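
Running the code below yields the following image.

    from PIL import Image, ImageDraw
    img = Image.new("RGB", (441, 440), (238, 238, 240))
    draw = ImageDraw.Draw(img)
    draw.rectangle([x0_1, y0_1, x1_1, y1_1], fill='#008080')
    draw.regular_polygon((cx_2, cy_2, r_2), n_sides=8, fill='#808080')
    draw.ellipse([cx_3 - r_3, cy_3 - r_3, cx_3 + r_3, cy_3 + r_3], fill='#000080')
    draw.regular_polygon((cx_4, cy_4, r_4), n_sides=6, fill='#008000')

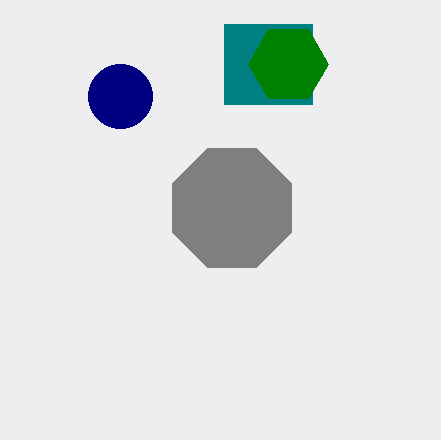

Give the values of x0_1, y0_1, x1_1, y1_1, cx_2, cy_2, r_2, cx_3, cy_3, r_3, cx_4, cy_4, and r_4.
x0_1 = 224
y0_1 = 24
x1_1 = 312
y1_1 = 104
cx_2 = 232
cy_2 = 208
r_2 = 64
cx_3 = 120
cy_3 = 96
r_3 = 32
cx_4 = 288
cy_4 = 64
r_4 = 40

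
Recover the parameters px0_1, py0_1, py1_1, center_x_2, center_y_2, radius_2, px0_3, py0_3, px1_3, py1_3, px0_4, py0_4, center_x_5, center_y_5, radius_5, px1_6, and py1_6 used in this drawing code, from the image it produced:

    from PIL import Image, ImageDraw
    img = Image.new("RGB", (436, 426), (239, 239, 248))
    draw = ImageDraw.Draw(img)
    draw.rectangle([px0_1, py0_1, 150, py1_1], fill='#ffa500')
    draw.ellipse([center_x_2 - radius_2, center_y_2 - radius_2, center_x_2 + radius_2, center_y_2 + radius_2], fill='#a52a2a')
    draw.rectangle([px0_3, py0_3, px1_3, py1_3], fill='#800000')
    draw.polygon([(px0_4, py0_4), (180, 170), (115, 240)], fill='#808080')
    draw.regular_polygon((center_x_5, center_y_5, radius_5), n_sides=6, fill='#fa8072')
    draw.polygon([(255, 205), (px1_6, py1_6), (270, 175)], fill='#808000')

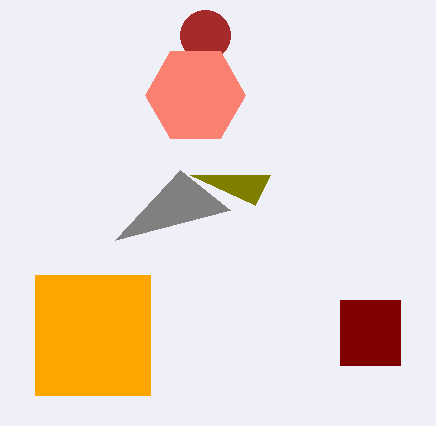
px0_1 = 35
py0_1 = 275
py1_1 = 395
center_x_2 = 205
center_y_2 = 35
radius_2 = 25
px0_3 = 340
py0_3 = 300
px1_3 = 400
py1_3 = 365
px0_4 = 230
py0_4 = 210
center_x_5 = 195
center_y_5 = 95
radius_5 = 50
px1_6 = 190
py1_6 = 175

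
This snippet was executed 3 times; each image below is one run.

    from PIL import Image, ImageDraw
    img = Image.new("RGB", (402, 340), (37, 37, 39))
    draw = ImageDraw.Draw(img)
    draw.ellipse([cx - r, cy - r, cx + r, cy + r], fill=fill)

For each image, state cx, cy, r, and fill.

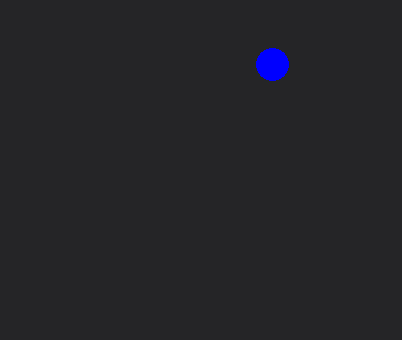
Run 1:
cx = 272, cy = 64, r = 16, fill = 'blue'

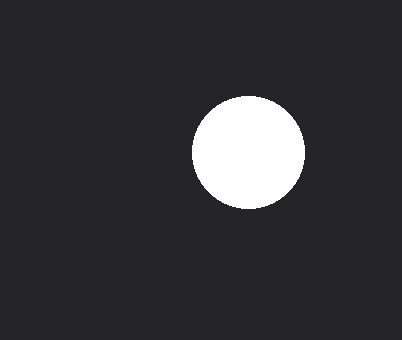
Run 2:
cx = 248
cy = 152
r = 56
fill = 'white'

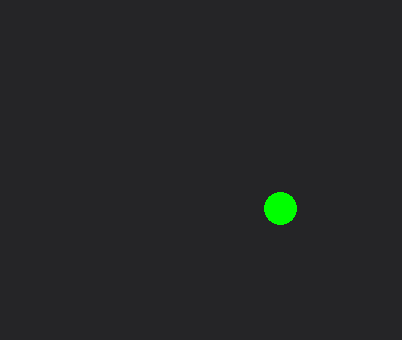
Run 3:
cx = 280; cy = 208; r = 16; fill = 'lime'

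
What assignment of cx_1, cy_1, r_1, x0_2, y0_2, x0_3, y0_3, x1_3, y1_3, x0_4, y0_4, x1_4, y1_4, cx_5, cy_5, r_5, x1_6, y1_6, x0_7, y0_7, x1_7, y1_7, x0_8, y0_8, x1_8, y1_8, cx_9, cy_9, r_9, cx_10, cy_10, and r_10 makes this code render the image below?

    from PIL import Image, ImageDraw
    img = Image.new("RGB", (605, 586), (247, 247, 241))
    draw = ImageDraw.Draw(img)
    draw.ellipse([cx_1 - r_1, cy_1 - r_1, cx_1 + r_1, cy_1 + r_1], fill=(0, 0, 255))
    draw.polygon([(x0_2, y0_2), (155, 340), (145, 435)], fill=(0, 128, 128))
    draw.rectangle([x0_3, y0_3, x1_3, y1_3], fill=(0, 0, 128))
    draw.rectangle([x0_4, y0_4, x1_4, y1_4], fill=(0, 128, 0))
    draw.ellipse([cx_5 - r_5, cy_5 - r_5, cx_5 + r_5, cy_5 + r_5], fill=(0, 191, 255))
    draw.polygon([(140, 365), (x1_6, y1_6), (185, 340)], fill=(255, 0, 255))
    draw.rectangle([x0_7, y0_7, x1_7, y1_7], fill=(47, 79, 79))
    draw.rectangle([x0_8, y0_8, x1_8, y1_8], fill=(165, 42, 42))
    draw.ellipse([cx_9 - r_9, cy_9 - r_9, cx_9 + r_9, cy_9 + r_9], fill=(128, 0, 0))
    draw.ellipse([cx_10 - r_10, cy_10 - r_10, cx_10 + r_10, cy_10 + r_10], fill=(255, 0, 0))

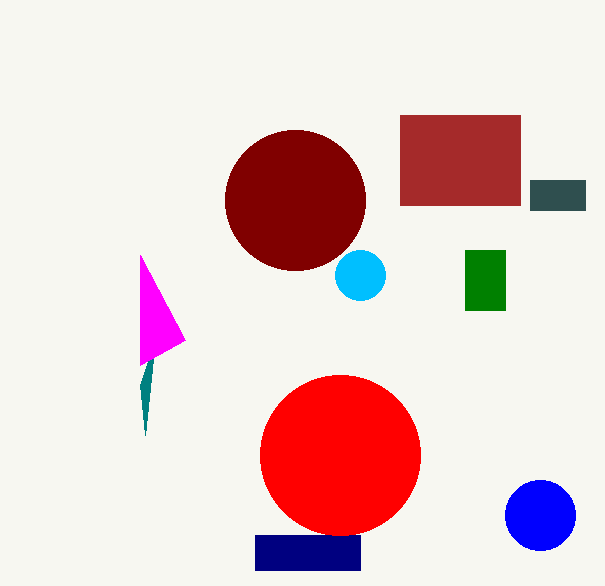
cx_1 = 540, cy_1 = 515, r_1 = 35, x0_2 = 140, y0_2 = 385, x0_3 = 255, y0_3 = 535, x1_3 = 360, y1_3 = 570, x0_4 = 465, y0_4 = 250, x1_4 = 505, y1_4 = 310, cx_5 = 360, cy_5 = 275, r_5 = 25, x1_6 = 140, y1_6 = 255, x0_7 = 530, y0_7 = 180, x1_7 = 585, y1_7 = 210, x0_8 = 400, y0_8 = 115, x1_8 = 520, y1_8 = 205, cx_9 = 295, cy_9 = 200, r_9 = 70, cx_10 = 340, cy_10 = 455, r_10 = 80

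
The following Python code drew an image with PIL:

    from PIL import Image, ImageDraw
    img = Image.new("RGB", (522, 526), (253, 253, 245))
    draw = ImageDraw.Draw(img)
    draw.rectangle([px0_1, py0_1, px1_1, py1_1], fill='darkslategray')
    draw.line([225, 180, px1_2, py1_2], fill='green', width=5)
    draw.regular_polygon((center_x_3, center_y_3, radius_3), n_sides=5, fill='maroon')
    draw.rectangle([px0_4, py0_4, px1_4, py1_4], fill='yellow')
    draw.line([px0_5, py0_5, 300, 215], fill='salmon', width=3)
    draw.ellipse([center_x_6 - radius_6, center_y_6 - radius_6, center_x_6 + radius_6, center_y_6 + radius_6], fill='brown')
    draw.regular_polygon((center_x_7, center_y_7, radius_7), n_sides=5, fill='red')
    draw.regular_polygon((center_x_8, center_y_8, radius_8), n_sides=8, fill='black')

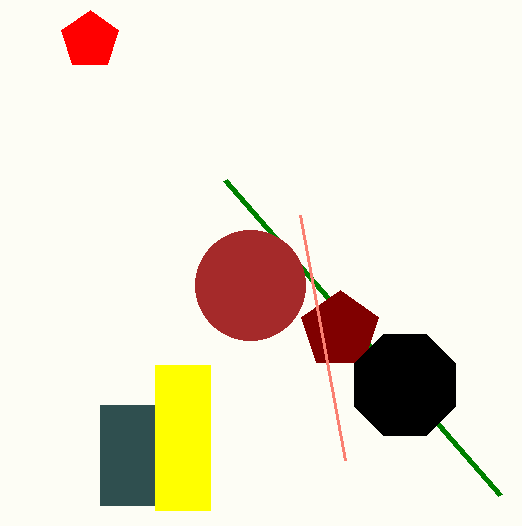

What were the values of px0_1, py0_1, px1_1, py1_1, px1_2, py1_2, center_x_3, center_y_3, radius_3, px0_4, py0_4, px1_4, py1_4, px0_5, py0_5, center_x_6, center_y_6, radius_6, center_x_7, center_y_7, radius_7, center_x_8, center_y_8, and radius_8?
px0_1 = 100; py0_1 = 405; px1_1 = 155; py1_1 = 505; px1_2 = 500; py1_2 = 495; center_x_3 = 340; center_y_3 = 330; radius_3 = 40; px0_4 = 155; py0_4 = 365; px1_4 = 210; py1_4 = 510; px0_5 = 345; py0_5 = 460; center_x_6 = 250; center_y_6 = 285; radius_6 = 55; center_x_7 = 90; center_y_7 = 40; radius_7 = 30; center_x_8 = 405; center_y_8 = 385; radius_8 = 55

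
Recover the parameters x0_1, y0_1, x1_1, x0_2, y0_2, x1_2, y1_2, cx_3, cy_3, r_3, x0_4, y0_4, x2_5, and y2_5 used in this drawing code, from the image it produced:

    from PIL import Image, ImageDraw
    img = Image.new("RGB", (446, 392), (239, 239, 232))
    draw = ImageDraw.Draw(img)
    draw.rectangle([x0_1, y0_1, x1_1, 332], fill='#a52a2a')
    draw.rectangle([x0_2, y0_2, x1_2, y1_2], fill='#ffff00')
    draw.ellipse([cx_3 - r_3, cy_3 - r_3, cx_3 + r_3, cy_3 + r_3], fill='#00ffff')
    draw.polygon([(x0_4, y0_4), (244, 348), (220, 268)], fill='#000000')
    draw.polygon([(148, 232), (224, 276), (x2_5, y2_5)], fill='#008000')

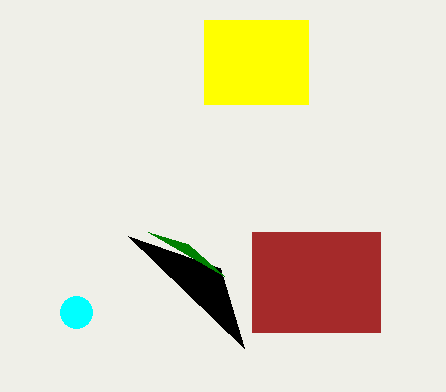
x0_1 = 252; y0_1 = 232; x1_1 = 380; x0_2 = 204; y0_2 = 20; x1_2 = 308; y1_2 = 104; cx_3 = 76; cy_3 = 312; r_3 = 16; x0_4 = 128; y0_4 = 236; x2_5 = 188; y2_5 = 244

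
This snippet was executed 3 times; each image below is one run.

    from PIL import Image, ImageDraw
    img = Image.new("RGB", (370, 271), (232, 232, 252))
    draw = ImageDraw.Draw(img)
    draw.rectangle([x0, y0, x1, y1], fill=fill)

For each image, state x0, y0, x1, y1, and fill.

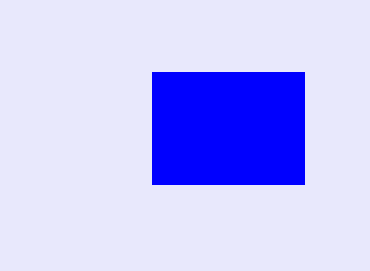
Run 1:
x0 = 152; y0 = 72; x1 = 304; y1 = 184; fill = 'blue'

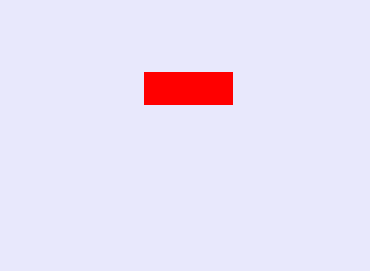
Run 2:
x0 = 144
y0 = 72
x1 = 232
y1 = 104
fill = 'red'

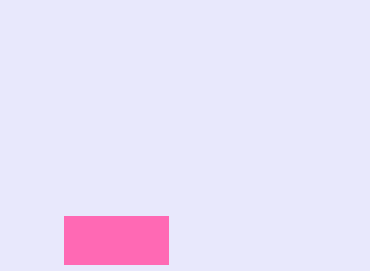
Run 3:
x0 = 64
y0 = 216
x1 = 168
y1 = 264
fill = 'hotpink'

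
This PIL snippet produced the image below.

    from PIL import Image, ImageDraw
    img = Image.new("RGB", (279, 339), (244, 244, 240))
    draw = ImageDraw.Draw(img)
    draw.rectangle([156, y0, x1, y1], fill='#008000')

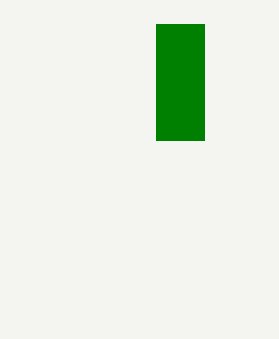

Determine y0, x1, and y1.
y0 = 24
x1 = 204
y1 = 140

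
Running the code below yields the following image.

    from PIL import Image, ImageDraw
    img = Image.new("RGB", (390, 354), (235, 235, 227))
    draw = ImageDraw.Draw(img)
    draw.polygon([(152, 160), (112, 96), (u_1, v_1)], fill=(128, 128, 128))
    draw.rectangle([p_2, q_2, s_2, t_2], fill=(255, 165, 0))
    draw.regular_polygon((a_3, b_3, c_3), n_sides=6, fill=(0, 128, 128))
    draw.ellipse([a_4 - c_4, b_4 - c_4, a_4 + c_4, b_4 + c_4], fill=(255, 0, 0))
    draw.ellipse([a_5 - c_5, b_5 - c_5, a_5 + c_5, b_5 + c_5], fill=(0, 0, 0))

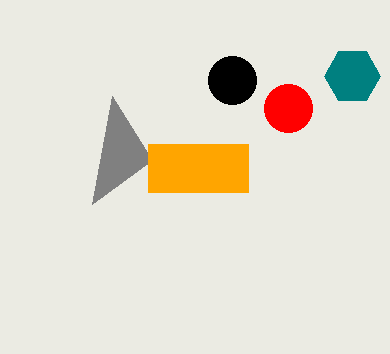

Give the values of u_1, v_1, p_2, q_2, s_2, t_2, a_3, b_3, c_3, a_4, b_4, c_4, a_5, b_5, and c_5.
u_1 = 92; v_1 = 204; p_2 = 148; q_2 = 144; s_2 = 248; t_2 = 192; a_3 = 352; b_3 = 76; c_3 = 28; a_4 = 288; b_4 = 108; c_4 = 24; a_5 = 232; b_5 = 80; c_5 = 24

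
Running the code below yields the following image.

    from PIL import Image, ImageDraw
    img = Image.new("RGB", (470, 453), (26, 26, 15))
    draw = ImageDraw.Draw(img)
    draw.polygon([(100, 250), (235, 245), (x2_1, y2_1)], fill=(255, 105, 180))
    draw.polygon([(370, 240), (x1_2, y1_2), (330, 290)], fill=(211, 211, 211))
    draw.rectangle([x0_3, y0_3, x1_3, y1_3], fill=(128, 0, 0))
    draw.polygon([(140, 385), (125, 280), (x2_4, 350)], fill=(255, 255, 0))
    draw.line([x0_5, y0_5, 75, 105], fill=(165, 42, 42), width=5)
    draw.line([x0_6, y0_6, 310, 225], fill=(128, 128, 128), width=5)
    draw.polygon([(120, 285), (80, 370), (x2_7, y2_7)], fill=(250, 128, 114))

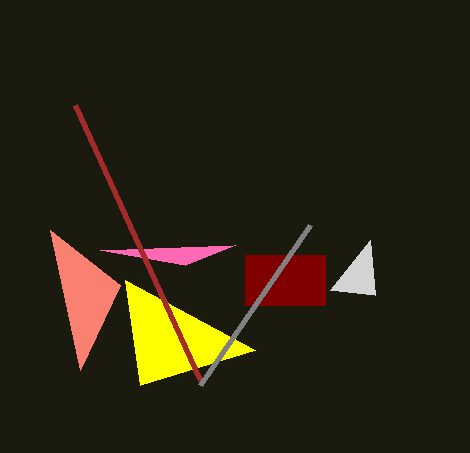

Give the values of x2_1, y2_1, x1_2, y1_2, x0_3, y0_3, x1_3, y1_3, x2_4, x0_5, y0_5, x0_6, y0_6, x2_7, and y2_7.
x2_1 = 185; y2_1 = 265; x1_2 = 375; y1_2 = 295; x0_3 = 245; y0_3 = 255; x1_3 = 325; y1_3 = 305; x2_4 = 255; x0_5 = 200; y0_5 = 380; x0_6 = 200; y0_6 = 385; x2_7 = 50; y2_7 = 230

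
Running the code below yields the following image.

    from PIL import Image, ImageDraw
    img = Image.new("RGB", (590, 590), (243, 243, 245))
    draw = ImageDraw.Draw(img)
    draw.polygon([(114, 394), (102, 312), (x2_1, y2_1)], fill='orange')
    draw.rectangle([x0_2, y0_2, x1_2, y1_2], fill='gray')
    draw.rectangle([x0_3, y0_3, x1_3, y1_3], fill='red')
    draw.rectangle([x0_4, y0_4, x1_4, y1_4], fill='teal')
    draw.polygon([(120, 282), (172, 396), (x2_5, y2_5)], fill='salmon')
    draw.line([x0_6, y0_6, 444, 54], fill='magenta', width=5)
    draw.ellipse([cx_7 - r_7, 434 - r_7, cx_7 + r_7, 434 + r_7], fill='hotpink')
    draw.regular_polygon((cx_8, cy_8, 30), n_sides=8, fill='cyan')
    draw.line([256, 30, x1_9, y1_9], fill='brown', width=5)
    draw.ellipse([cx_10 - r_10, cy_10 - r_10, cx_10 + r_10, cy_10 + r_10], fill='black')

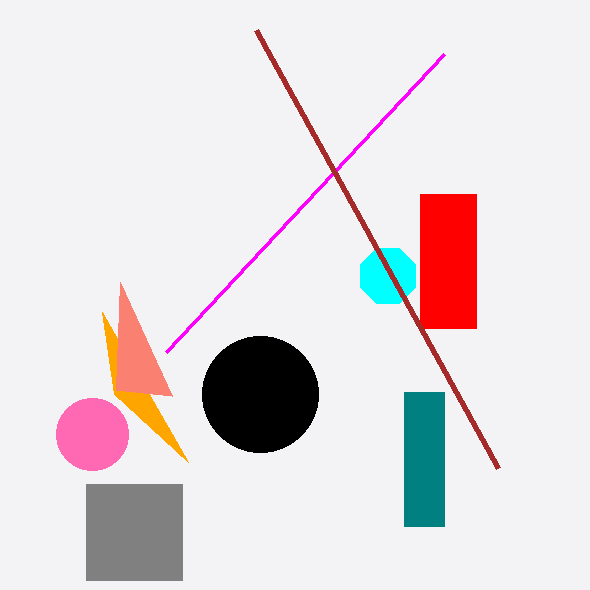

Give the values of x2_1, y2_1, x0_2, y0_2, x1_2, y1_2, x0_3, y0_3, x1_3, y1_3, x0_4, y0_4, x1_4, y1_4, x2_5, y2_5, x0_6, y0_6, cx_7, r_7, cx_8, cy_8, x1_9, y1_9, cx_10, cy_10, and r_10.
x2_1 = 188; y2_1 = 462; x0_2 = 86; y0_2 = 484; x1_2 = 182; y1_2 = 580; x0_3 = 420; y0_3 = 194; x1_3 = 476; y1_3 = 328; x0_4 = 404; y0_4 = 392; x1_4 = 444; y1_4 = 526; x2_5 = 116; y2_5 = 390; x0_6 = 166; y0_6 = 352; cx_7 = 92; r_7 = 36; cx_8 = 388; cy_8 = 276; x1_9 = 498; y1_9 = 468; cx_10 = 260; cy_10 = 394; r_10 = 58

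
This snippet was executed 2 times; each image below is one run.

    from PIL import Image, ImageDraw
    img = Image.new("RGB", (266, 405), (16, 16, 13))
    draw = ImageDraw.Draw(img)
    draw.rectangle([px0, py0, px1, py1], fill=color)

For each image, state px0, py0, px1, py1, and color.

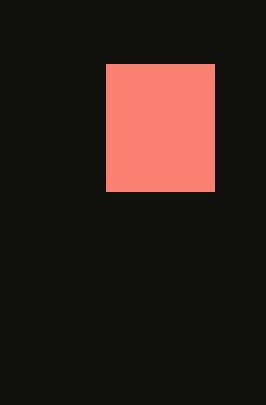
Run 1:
px0 = 106, py0 = 64, px1 = 214, py1 = 191, color = 'salmon'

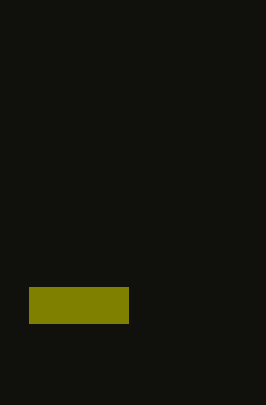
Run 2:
px0 = 29; py0 = 287; px1 = 128; py1 = 323; color = 'olive'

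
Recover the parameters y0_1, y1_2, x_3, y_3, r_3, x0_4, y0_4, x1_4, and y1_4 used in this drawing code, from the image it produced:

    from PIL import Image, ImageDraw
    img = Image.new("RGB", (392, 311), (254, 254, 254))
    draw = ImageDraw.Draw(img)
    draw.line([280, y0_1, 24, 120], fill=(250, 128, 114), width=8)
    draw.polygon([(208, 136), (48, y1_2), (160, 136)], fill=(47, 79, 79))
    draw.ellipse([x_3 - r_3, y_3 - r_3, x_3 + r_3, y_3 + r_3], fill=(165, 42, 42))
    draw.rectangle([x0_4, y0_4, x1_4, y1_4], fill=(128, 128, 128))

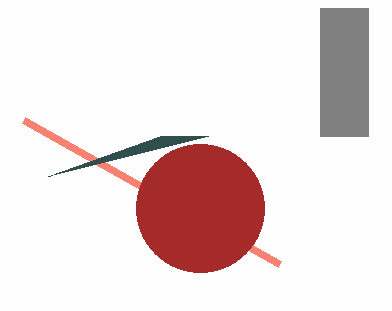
y0_1 = 264; y1_2 = 176; x_3 = 200; y_3 = 208; r_3 = 64; x0_4 = 320; y0_4 = 8; x1_4 = 368; y1_4 = 136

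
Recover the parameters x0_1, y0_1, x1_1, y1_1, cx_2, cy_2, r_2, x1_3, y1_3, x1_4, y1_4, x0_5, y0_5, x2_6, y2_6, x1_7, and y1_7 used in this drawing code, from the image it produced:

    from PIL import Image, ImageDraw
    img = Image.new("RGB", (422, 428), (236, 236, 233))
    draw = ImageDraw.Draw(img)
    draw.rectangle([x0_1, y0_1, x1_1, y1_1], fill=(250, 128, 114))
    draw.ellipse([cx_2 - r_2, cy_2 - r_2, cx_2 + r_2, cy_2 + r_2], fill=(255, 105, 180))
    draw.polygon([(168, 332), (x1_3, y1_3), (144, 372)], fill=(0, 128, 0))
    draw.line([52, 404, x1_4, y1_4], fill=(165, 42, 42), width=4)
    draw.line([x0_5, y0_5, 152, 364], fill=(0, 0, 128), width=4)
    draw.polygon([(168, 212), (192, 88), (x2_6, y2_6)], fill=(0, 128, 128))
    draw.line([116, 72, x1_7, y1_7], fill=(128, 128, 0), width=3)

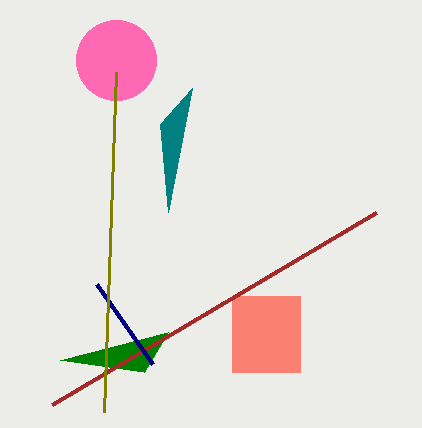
x0_1 = 232
y0_1 = 296
x1_1 = 300
y1_1 = 372
cx_2 = 116
cy_2 = 60
r_2 = 40
x1_3 = 60
y1_3 = 360
x1_4 = 376
y1_4 = 212
x0_5 = 96
y0_5 = 284
x2_6 = 160
y2_6 = 124
x1_7 = 104
y1_7 = 412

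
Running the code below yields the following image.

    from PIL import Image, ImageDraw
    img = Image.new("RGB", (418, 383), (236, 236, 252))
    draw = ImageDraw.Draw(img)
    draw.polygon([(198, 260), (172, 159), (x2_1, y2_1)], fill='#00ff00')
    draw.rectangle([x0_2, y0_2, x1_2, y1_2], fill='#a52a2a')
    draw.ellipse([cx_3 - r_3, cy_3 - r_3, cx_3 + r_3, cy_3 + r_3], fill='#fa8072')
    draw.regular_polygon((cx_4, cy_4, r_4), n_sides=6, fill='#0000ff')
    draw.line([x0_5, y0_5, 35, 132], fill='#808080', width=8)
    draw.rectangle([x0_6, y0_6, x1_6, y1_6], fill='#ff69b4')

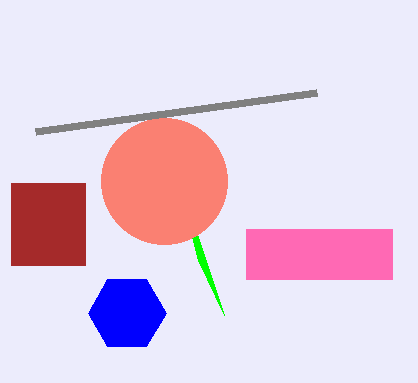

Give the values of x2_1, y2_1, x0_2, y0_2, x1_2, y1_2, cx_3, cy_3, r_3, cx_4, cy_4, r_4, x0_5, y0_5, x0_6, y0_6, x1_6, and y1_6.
x2_1 = 224
y2_1 = 315
x0_2 = 11
y0_2 = 183
x1_2 = 85
y1_2 = 265
cx_3 = 164
cy_3 = 181
r_3 = 63
cx_4 = 127
cy_4 = 313
r_4 = 39
x0_5 = 316
y0_5 = 93
x0_6 = 246
y0_6 = 229
x1_6 = 392
y1_6 = 279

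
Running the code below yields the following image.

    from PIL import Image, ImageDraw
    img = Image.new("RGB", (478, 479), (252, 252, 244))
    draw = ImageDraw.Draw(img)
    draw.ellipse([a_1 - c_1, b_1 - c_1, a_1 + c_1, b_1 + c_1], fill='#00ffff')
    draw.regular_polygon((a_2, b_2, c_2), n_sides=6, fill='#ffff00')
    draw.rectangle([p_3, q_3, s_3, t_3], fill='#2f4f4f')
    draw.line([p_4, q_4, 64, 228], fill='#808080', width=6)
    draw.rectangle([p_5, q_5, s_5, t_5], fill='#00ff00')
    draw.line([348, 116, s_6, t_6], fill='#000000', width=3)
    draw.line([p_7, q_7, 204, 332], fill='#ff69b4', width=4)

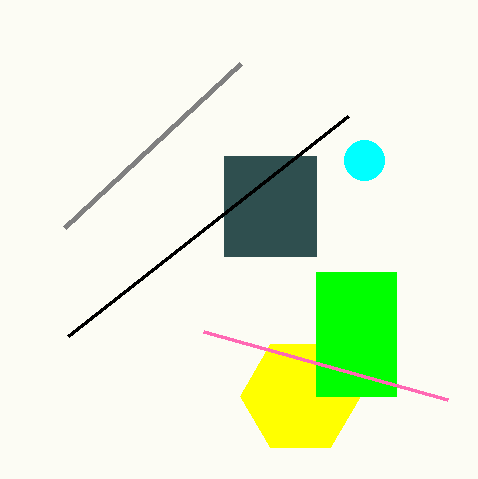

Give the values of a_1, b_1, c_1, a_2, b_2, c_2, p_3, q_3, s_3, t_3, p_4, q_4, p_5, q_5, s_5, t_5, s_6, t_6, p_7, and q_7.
a_1 = 364; b_1 = 160; c_1 = 20; a_2 = 300; b_2 = 396; c_2 = 60; p_3 = 224; q_3 = 156; s_3 = 316; t_3 = 256; p_4 = 240; q_4 = 64; p_5 = 316; q_5 = 272; s_5 = 396; t_5 = 396; s_6 = 68; t_6 = 336; p_7 = 448; q_7 = 400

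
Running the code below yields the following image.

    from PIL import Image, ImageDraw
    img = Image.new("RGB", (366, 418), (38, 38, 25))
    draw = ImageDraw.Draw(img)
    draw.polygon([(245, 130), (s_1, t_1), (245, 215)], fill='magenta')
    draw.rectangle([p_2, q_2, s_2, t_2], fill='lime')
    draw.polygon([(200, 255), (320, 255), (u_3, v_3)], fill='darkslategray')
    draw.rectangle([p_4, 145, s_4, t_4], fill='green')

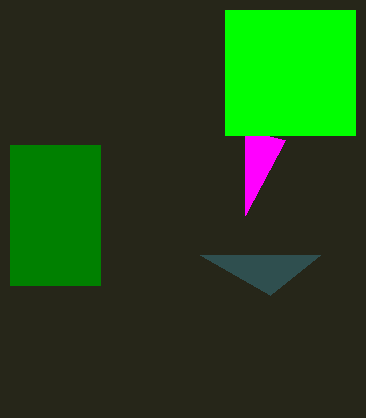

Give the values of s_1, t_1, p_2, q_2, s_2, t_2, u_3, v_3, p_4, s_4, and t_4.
s_1 = 285, t_1 = 140, p_2 = 225, q_2 = 10, s_2 = 355, t_2 = 135, u_3 = 270, v_3 = 295, p_4 = 10, s_4 = 100, t_4 = 285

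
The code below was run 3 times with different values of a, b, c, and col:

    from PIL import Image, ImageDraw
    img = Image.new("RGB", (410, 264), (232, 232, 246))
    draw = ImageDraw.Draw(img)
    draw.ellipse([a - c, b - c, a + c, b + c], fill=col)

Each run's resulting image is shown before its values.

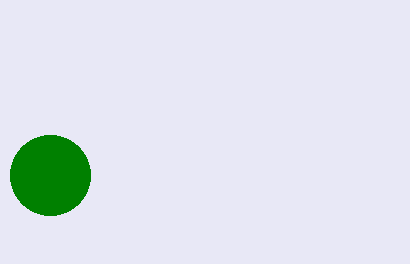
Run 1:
a = 50; b = 175; c = 40; col = 'green'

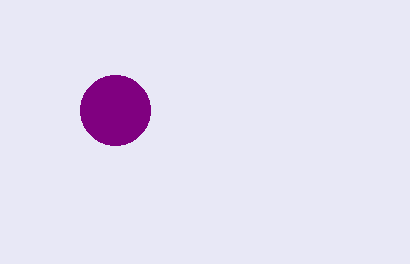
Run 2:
a = 115; b = 110; c = 35; col = 'purple'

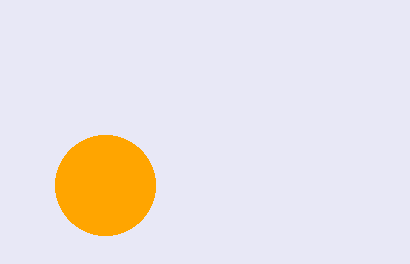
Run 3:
a = 105; b = 185; c = 50; col = 'orange'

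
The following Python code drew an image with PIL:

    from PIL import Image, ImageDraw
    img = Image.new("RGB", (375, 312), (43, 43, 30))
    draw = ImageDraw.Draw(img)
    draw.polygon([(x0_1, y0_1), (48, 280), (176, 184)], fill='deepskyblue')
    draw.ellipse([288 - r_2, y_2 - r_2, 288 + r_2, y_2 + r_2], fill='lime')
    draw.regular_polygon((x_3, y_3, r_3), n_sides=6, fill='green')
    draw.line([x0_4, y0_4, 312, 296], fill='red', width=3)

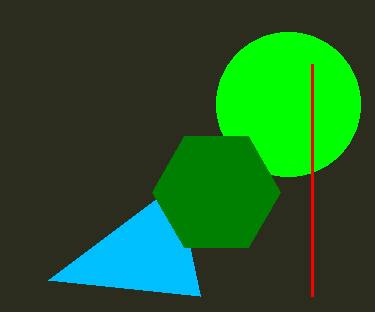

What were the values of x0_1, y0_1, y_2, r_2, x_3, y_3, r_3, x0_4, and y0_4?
x0_1 = 200
y0_1 = 296
y_2 = 104
r_2 = 72
x_3 = 216
y_3 = 192
r_3 = 64
x0_4 = 312
y0_4 = 64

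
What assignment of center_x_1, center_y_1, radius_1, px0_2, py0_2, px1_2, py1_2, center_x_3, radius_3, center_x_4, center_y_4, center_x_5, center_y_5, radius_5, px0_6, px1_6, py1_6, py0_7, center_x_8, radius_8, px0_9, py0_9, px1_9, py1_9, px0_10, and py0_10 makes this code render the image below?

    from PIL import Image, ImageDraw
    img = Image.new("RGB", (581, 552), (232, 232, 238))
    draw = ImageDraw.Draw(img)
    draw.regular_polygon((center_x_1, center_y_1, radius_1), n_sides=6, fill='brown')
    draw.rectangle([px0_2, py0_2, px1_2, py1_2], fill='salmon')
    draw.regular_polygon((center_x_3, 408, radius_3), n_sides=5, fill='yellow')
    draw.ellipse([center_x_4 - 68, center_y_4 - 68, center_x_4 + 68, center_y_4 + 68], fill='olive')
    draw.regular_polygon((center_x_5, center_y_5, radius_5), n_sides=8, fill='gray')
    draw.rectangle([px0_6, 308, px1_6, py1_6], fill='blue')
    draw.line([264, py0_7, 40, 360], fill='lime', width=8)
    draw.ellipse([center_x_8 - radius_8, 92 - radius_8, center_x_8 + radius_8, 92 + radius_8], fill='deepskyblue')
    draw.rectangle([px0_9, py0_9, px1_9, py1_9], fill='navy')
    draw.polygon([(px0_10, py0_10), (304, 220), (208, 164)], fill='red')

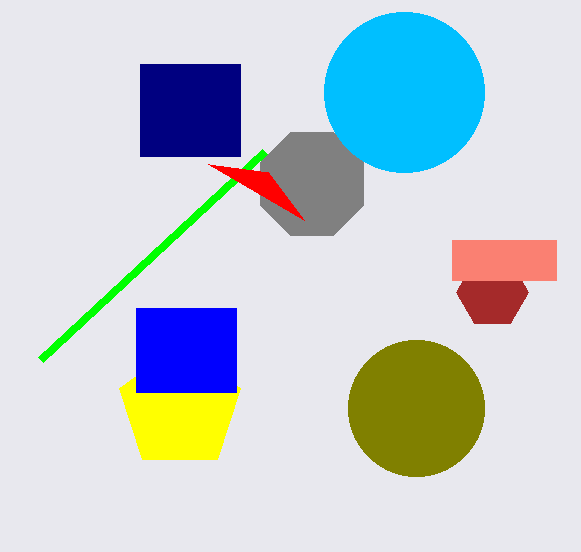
center_x_1 = 492; center_y_1 = 292; radius_1 = 36; px0_2 = 452; py0_2 = 240; px1_2 = 556; py1_2 = 280; center_x_3 = 180; radius_3 = 64; center_x_4 = 416; center_y_4 = 408; center_x_5 = 312; center_y_5 = 184; radius_5 = 56; px0_6 = 136; px1_6 = 236; py1_6 = 392; py0_7 = 152; center_x_8 = 404; radius_8 = 80; px0_9 = 140; py0_9 = 64; px1_9 = 240; py1_9 = 156; px0_10 = 268; py0_10 = 172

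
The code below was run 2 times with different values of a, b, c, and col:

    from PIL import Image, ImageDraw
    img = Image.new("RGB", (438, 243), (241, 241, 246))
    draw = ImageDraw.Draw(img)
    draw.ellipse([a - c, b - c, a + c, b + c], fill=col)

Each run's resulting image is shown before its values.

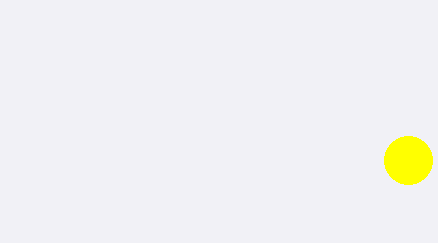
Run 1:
a = 408; b = 160; c = 24; col = 'yellow'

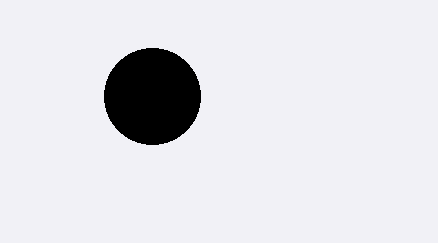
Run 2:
a = 152; b = 96; c = 48; col = 'black'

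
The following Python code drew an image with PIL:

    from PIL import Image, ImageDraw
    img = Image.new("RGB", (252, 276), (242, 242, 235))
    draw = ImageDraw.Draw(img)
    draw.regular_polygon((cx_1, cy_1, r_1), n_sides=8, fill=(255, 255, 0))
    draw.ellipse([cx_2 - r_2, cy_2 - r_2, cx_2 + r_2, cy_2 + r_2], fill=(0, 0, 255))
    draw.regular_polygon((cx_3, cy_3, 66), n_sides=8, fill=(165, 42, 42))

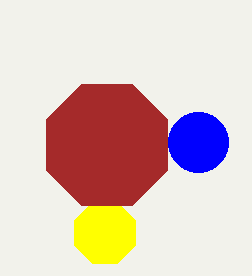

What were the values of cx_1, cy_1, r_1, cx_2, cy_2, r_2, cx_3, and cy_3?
cx_1 = 105; cy_1 = 233; r_1 = 33; cx_2 = 198; cy_2 = 142; r_2 = 30; cx_3 = 107; cy_3 = 145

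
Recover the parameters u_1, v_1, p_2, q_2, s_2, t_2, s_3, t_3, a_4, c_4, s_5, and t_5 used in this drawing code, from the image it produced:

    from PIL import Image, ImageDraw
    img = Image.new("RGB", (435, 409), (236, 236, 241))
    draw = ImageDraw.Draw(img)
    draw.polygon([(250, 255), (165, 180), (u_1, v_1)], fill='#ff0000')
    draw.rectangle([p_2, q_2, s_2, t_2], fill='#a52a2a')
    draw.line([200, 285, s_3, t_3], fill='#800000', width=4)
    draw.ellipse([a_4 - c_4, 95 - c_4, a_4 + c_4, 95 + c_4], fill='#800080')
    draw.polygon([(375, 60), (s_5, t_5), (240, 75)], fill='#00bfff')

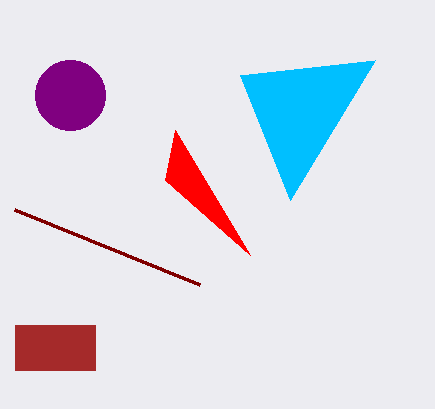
u_1 = 175, v_1 = 130, p_2 = 15, q_2 = 325, s_2 = 95, t_2 = 370, s_3 = 15, t_3 = 210, a_4 = 70, c_4 = 35, s_5 = 290, t_5 = 200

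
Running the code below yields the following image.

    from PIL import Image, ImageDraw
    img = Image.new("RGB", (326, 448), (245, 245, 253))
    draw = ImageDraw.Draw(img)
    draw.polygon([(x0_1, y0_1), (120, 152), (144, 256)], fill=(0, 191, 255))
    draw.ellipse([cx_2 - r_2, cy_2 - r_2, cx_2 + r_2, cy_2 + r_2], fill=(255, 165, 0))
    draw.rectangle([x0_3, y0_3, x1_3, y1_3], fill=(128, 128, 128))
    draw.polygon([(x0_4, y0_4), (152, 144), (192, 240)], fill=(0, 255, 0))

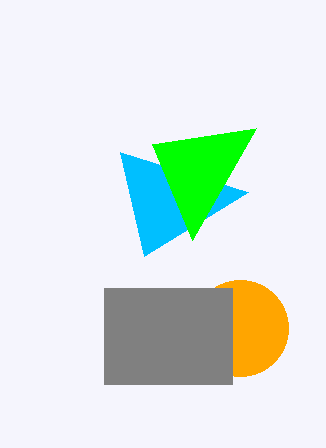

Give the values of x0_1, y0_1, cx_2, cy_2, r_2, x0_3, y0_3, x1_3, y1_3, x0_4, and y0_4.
x0_1 = 248
y0_1 = 192
cx_2 = 240
cy_2 = 328
r_2 = 48
x0_3 = 104
y0_3 = 288
x1_3 = 232
y1_3 = 384
x0_4 = 256
y0_4 = 128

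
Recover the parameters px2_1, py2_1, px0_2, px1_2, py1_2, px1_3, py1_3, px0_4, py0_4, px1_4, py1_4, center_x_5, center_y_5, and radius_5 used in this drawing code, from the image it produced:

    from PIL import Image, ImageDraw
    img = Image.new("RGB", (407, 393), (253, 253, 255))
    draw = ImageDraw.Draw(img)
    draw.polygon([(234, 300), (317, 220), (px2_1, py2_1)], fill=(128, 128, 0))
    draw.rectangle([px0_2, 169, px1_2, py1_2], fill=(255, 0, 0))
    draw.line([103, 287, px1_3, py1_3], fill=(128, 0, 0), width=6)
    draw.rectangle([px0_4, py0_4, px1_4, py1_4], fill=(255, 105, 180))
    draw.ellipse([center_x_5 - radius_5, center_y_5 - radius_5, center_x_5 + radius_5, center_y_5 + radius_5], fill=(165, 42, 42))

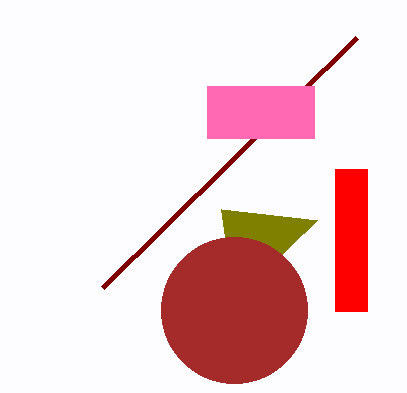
px2_1 = 221; py2_1 = 209; px0_2 = 335; px1_2 = 367; py1_2 = 311; px1_3 = 357; py1_3 = 37; px0_4 = 207; py0_4 = 86; px1_4 = 314; py1_4 = 138; center_x_5 = 234; center_y_5 = 310; radius_5 = 73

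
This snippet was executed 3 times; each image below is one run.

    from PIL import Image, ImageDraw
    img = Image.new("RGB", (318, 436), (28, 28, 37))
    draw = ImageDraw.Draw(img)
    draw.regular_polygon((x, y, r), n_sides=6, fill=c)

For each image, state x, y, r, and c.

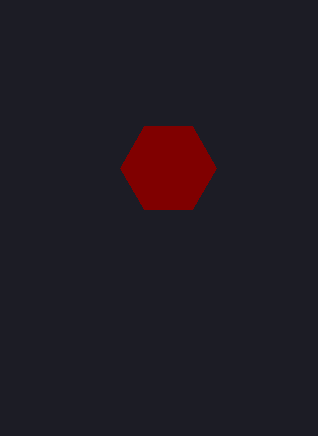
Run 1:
x = 168, y = 168, r = 48, c = 'maroon'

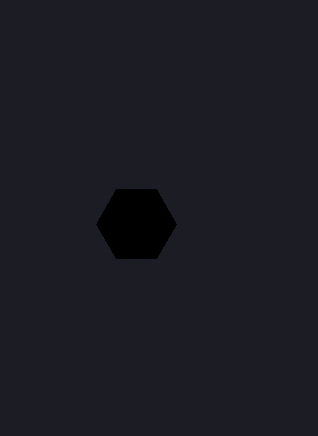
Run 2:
x = 136; y = 224; r = 40; c = 'black'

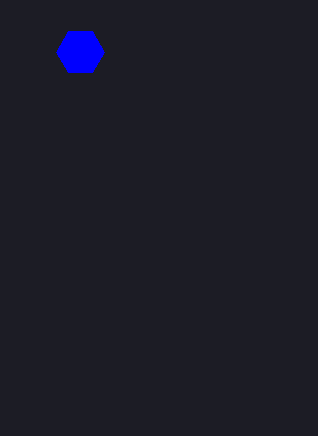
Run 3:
x = 80; y = 52; r = 24; c = 'blue'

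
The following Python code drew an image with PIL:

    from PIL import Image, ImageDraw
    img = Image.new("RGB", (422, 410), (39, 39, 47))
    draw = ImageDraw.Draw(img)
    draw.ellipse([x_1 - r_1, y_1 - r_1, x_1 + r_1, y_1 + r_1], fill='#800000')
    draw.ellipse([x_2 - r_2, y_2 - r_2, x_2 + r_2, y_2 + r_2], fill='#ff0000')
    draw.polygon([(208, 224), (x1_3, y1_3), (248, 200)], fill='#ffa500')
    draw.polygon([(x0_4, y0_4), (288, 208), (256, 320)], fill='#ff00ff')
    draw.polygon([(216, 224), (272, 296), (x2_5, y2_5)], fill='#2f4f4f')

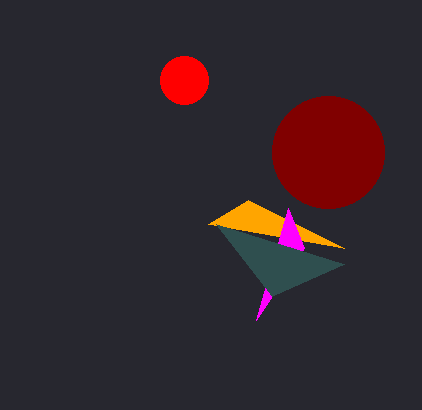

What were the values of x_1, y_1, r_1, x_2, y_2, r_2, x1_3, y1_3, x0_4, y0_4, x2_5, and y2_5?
x_1 = 328; y_1 = 152; r_1 = 56; x_2 = 184; y_2 = 80; r_2 = 24; x1_3 = 344; y1_3 = 248; x0_4 = 304; y0_4 = 248; x2_5 = 344; y2_5 = 264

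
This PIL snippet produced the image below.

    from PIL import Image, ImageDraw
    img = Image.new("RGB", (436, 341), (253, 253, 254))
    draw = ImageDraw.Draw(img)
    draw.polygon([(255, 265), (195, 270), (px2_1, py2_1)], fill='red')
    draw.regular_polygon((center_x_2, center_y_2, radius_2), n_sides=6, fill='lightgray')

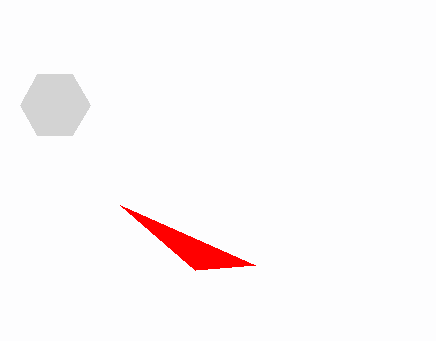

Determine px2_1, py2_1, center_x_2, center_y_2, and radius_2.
px2_1 = 120; py2_1 = 205; center_x_2 = 55; center_y_2 = 105; radius_2 = 35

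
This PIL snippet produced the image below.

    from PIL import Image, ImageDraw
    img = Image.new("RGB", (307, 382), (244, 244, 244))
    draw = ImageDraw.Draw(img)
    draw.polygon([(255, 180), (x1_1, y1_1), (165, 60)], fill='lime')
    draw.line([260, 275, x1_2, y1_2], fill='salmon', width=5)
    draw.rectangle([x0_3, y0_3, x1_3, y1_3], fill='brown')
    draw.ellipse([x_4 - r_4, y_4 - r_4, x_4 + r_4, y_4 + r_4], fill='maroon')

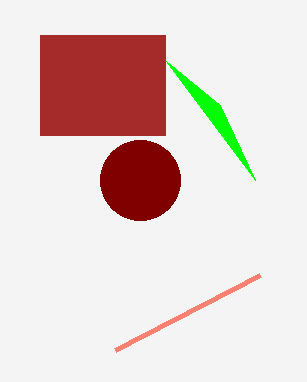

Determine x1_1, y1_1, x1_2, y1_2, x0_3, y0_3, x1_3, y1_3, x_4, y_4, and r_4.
x1_1 = 220; y1_1 = 105; x1_2 = 115; y1_2 = 350; x0_3 = 40; y0_3 = 35; x1_3 = 165; y1_3 = 135; x_4 = 140; y_4 = 180; r_4 = 40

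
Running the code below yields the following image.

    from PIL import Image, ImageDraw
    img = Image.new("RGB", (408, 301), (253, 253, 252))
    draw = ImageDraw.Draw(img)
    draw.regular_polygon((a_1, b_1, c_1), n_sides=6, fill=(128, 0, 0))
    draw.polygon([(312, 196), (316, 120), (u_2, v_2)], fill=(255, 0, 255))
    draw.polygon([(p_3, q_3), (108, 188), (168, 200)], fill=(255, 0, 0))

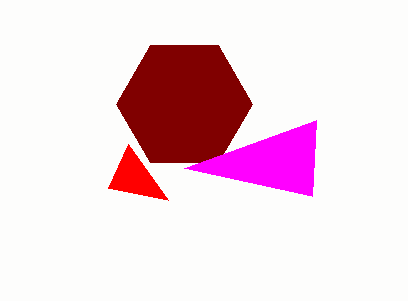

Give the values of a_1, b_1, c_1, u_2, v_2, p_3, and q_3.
a_1 = 184, b_1 = 104, c_1 = 68, u_2 = 184, v_2 = 168, p_3 = 128, q_3 = 144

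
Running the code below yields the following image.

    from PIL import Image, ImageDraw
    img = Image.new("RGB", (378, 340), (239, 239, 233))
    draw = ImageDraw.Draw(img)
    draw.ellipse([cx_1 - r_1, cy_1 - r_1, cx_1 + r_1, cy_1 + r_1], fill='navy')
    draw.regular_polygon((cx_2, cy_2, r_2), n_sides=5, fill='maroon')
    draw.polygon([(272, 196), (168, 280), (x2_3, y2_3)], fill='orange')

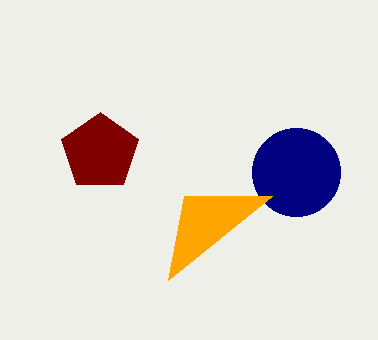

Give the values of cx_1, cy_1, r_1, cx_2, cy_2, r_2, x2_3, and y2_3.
cx_1 = 296, cy_1 = 172, r_1 = 44, cx_2 = 100, cy_2 = 152, r_2 = 40, x2_3 = 184, y2_3 = 196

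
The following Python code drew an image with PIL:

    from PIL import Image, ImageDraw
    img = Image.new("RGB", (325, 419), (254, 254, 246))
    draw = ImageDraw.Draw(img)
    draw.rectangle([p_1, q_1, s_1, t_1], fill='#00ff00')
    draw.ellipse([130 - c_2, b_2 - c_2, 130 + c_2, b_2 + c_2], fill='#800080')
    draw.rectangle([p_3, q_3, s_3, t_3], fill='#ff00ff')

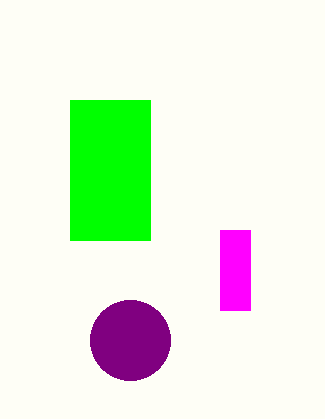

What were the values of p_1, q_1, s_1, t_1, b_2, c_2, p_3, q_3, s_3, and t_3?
p_1 = 70; q_1 = 100; s_1 = 150; t_1 = 240; b_2 = 340; c_2 = 40; p_3 = 220; q_3 = 230; s_3 = 250; t_3 = 310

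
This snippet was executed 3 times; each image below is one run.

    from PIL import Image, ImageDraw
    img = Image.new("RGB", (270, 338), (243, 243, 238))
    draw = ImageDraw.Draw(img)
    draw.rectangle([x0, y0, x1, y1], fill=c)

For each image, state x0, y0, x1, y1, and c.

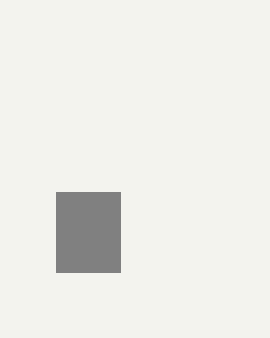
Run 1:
x0 = 56
y0 = 192
x1 = 120
y1 = 272
c = 'gray'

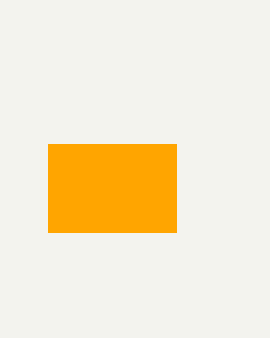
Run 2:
x0 = 48, y0 = 144, x1 = 176, y1 = 232, c = 'orange'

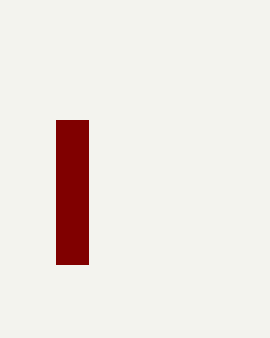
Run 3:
x0 = 56
y0 = 120
x1 = 88
y1 = 264
c = 'maroon'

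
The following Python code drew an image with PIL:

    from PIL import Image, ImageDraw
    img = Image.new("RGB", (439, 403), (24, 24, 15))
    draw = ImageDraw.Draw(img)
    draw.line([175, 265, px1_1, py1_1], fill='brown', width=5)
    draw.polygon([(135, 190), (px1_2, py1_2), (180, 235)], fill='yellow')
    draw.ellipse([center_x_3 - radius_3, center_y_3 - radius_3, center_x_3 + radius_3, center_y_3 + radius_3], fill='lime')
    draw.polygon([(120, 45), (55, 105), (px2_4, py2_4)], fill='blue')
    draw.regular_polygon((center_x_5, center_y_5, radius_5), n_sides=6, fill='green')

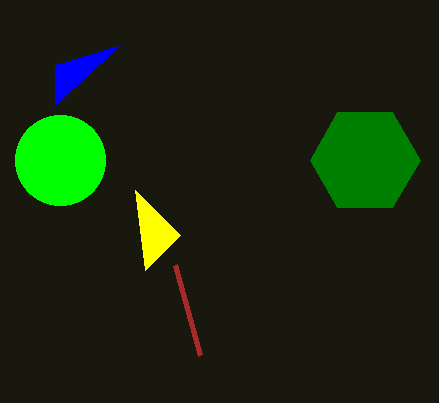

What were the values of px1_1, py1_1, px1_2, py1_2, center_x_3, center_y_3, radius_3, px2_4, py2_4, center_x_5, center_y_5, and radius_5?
px1_1 = 200, py1_1 = 355, px1_2 = 145, py1_2 = 270, center_x_3 = 60, center_y_3 = 160, radius_3 = 45, px2_4 = 55, py2_4 = 65, center_x_5 = 365, center_y_5 = 160, radius_5 = 55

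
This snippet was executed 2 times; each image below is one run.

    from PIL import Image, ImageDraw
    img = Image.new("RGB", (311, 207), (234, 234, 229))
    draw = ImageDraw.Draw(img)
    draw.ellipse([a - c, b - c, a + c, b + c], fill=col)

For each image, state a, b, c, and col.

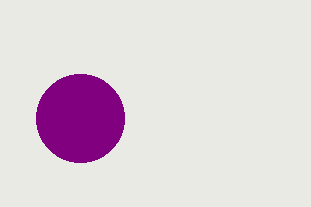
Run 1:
a = 80, b = 118, c = 44, col = 'purple'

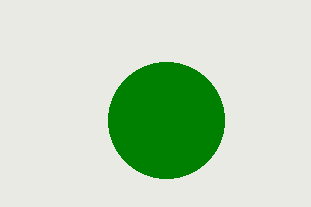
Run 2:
a = 166
b = 120
c = 58
col = 'green'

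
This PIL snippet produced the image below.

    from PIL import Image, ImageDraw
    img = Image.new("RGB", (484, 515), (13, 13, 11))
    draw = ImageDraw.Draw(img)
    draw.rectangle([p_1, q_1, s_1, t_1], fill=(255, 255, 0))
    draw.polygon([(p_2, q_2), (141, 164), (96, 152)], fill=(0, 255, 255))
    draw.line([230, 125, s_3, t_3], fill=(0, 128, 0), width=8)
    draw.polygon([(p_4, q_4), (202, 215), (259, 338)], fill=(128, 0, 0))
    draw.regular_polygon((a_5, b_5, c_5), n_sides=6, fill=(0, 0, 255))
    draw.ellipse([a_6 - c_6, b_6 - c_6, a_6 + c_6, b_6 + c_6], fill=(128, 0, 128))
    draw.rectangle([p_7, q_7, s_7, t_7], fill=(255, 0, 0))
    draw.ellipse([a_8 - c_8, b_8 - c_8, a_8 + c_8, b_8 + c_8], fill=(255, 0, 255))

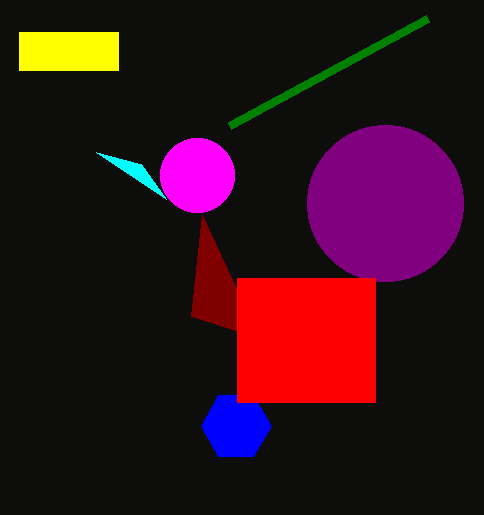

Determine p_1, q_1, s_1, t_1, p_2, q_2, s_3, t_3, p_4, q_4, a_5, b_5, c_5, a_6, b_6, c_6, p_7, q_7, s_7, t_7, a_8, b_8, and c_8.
p_1 = 19, q_1 = 32, s_1 = 118, t_1 = 70, p_2 = 166, q_2 = 199, s_3 = 428, t_3 = 18, p_4 = 191, q_4 = 316, a_5 = 236, b_5 = 426, c_5 = 35, a_6 = 385, b_6 = 203, c_6 = 78, p_7 = 237, q_7 = 278, s_7 = 375, t_7 = 402, a_8 = 197, b_8 = 175, c_8 = 37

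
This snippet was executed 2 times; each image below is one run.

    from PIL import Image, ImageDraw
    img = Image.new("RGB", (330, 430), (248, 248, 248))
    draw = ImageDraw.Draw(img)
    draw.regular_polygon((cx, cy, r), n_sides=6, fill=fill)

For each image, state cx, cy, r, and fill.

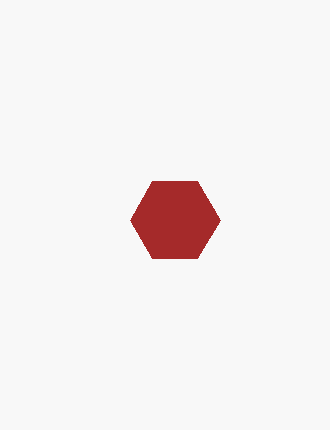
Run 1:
cx = 175; cy = 220; r = 45; fill = 'brown'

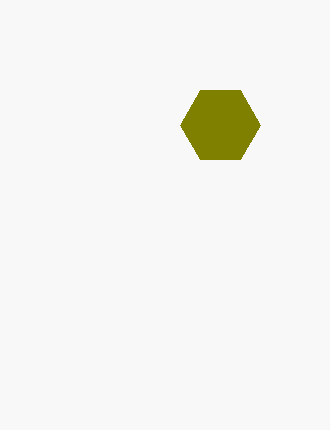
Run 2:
cx = 220; cy = 125; r = 40; fill = 'olive'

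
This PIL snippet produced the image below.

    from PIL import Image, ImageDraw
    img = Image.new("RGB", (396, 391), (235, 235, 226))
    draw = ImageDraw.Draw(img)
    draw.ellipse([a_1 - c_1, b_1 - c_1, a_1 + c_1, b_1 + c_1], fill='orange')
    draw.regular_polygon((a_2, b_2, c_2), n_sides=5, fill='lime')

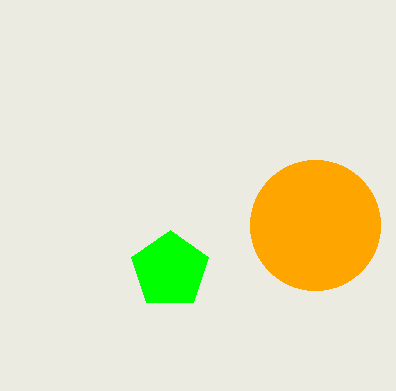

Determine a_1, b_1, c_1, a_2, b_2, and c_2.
a_1 = 315; b_1 = 225; c_1 = 65; a_2 = 170; b_2 = 270; c_2 = 40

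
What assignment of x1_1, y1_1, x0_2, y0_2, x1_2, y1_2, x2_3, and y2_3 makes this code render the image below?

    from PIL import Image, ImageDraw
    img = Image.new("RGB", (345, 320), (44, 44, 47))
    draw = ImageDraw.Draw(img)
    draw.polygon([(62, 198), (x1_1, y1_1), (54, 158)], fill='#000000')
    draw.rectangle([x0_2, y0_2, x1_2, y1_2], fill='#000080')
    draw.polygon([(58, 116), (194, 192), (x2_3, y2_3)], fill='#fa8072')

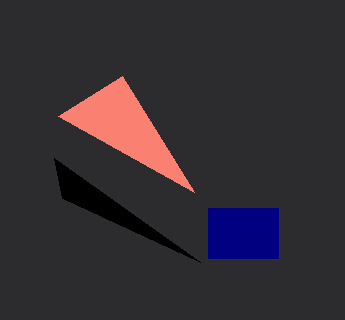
x1_1 = 200, y1_1 = 262, x0_2 = 208, y0_2 = 208, x1_2 = 278, y1_2 = 258, x2_3 = 122, y2_3 = 76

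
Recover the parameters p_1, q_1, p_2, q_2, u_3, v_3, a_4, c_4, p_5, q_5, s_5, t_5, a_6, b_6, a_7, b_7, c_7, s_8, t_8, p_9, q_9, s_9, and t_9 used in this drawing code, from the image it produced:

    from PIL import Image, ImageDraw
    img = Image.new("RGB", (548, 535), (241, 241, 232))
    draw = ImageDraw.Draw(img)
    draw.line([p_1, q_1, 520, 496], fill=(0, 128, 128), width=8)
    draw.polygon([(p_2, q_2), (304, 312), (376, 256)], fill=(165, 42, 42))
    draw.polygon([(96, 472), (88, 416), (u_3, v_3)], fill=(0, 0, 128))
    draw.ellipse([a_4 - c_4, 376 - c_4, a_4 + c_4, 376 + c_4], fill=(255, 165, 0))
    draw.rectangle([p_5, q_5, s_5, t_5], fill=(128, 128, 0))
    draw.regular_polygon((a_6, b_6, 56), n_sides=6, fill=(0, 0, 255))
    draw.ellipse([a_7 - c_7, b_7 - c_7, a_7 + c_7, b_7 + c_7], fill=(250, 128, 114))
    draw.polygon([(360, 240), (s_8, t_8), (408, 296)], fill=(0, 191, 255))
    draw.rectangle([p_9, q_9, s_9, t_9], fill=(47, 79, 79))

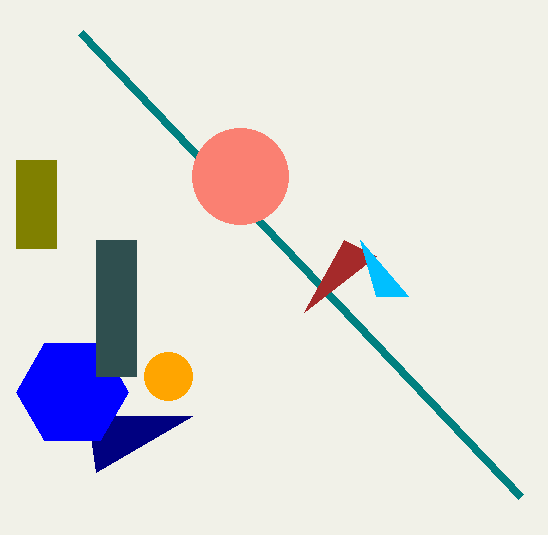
p_1 = 80; q_1 = 32; p_2 = 344; q_2 = 240; u_3 = 192; v_3 = 416; a_4 = 168; c_4 = 24; p_5 = 16; q_5 = 160; s_5 = 56; t_5 = 248; a_6 = 72; b_6 = 392; a_7 = 240; b_7 = 176; c_7 = 48; s_8 = 376; t_8 = 296; p_9 = 96; q_9 = 240; s_9 = 136; t_9 = 376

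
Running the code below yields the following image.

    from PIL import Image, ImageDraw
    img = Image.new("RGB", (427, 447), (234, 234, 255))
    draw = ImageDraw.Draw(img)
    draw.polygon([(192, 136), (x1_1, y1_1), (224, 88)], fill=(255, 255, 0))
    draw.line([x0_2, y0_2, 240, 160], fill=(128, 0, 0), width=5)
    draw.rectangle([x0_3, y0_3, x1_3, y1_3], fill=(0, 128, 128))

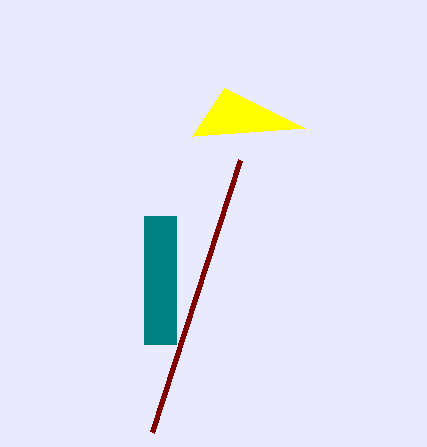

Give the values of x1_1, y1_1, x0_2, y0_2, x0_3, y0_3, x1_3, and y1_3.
x1_1 = 304
y1_1 = 128
x0_2 = 152
y0_2 = 432
x0_3 = 144
y0_3 = 216
x1_3 = 176
y1_3 = 344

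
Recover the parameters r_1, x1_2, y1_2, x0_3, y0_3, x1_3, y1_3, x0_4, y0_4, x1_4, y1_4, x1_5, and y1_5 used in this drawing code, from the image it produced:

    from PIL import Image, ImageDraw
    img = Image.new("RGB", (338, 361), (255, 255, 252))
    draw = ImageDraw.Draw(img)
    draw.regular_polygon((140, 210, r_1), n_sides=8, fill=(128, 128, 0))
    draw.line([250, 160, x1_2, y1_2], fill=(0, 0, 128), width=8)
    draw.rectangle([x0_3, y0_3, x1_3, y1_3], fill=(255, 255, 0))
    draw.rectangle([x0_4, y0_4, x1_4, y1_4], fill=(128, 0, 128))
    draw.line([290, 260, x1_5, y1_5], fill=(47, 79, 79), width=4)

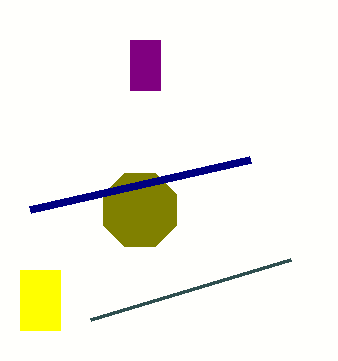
r_1 = 40, x1_2 = 30, y1_2 = 210, x0_3 = 20, y0_3 = 270, x1_3 = 60, y1_3 = 330, x0_4 = 130, y0_4 = 40, x1_4 = 160, y1_4 = 90, x1_5 = 90, y1_5 = 320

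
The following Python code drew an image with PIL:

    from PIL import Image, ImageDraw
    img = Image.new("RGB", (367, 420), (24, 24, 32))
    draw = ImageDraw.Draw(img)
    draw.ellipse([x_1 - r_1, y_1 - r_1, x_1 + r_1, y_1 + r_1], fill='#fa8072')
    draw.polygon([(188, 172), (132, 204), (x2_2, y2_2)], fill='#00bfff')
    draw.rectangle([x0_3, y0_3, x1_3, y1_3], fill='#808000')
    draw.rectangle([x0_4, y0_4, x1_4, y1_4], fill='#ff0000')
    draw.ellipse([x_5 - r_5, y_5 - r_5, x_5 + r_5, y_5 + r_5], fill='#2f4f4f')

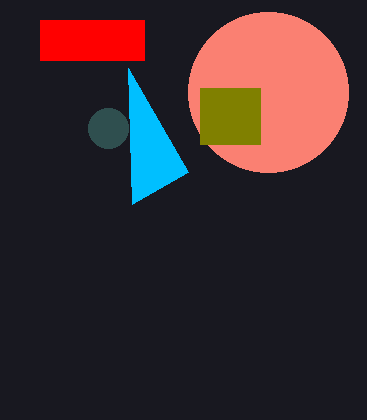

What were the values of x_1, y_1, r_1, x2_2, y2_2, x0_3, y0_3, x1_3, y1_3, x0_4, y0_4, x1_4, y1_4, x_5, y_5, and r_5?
x_1 = 268; y_1 = 92; r_1 = 80; x2_2 = 128; y2_2 = 68; x0_3 = 200; y0_3 = 88; x1_3 = 260; y1_3 = 144; x0_4 = 40; y0_4 = 20; x1_4 = 144; y1_4 = 60; x_5 = 108; y_5 = 128; r_5 = 20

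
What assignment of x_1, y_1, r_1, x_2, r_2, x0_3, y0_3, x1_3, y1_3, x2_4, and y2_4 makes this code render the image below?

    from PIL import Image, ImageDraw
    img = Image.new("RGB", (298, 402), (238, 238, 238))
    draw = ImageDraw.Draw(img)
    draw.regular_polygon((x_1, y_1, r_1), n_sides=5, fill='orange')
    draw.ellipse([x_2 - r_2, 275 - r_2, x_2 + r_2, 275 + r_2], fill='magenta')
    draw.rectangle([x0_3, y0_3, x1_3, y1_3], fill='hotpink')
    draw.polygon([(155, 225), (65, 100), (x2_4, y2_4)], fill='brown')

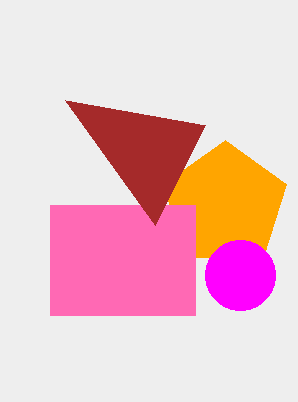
x_1 = 225, y_1 = 205, r_1 = 65, x_2 = 240, r_2 = 35, x0_3 = 50, y0_3 = 205, x1_3 = 195, y1_3 = 315, x2_4 = 205, y2_4 = 125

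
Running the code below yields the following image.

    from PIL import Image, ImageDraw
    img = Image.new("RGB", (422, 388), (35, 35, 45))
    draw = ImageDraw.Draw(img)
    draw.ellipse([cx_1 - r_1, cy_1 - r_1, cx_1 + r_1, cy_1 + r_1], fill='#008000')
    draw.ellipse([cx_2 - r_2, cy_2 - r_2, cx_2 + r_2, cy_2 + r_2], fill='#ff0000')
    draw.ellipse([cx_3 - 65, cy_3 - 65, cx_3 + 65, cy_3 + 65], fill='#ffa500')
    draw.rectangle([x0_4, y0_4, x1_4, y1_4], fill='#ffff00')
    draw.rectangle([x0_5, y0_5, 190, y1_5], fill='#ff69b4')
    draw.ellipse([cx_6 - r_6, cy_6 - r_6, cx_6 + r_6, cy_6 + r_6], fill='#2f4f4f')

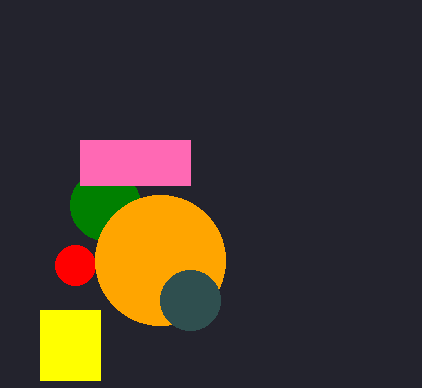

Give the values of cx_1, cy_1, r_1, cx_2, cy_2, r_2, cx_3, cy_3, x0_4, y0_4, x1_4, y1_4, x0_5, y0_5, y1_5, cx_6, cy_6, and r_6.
cx_1 = 105, cy_1 = 205, r_1 = 35, cx_2 = 75, cy_2 = 265, r_2 = 20, cx_3 = 160, cy_3 = 260, x0_4 = 40, y0_4 = 310, x1_4 = 100, y1_4 = 380, x0_5 = 80, y0_5 = 140, y1_5 = 185, cx_6 = 190, cy_6 = 300, r_6 = 30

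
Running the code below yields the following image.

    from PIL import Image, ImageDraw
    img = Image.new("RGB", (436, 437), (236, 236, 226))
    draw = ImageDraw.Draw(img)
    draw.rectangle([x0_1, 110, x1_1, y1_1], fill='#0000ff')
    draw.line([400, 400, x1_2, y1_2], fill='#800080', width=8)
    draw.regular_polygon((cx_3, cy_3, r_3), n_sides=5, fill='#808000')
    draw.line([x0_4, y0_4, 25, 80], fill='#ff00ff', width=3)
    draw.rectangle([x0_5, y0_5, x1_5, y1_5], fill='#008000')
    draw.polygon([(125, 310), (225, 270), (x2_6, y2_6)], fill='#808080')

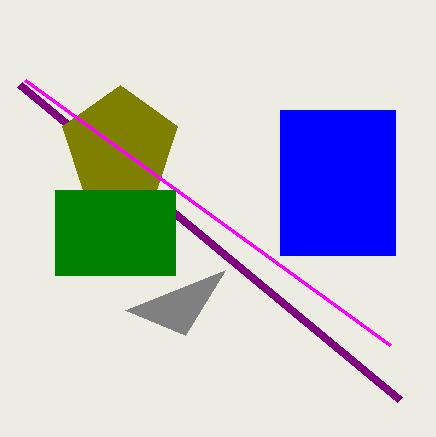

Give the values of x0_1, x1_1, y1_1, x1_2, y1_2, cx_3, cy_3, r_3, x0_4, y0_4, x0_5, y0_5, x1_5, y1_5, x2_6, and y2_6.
x0_1 = 280
x1_1 = 395
y1_1 = 255
x1_2 = 20
y1_2 = 85
cx_3 = 120
cy_3 = 145
r_3 = 60
x0_4 = 390
y0_4 = 345
x0_5 = 55
y0_5 = 190
x1_5 = 175
y1_5 = 275
x2_6 = 185
y2_6 = 335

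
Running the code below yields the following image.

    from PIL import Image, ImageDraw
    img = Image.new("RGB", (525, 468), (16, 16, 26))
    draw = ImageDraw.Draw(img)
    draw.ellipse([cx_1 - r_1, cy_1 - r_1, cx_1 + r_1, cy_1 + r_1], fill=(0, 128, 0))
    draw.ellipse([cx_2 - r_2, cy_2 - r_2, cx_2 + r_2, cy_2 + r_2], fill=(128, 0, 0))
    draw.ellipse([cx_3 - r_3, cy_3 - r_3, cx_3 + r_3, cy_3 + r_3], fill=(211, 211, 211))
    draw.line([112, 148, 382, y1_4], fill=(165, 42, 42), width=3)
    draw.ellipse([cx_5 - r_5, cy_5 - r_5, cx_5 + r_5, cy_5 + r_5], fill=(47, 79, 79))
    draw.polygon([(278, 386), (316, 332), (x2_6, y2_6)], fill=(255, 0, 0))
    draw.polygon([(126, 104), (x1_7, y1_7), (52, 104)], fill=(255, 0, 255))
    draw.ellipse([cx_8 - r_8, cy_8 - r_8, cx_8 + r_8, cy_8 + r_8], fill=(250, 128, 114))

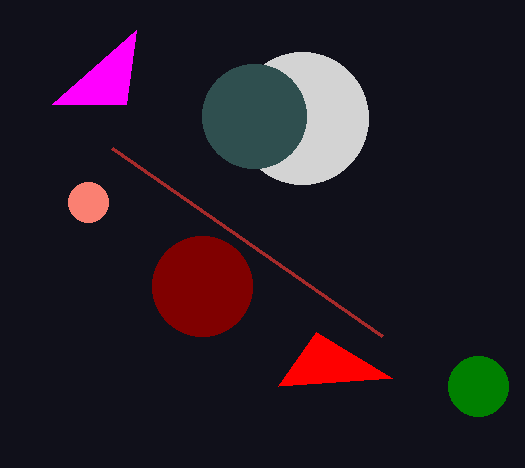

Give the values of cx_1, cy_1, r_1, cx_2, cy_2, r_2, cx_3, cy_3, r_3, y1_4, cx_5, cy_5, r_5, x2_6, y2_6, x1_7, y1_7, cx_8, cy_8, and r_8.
cx_1 = 478
cy_1 = 386
r_1 = 30
cx_2 = 202
cy_2 = 286
r_2 = 50
cx_3 = 302
cy_3 = 118
r_3 = 66
y1_4 = 336
cx_5 = 254
cy_5 = 116
r_5 = 52
x2_6 = 392
y2_6 = 378
x1_7 = 136
y1_7 = 30
cx_8 = 88
cy_8 = 202
r_8 = 20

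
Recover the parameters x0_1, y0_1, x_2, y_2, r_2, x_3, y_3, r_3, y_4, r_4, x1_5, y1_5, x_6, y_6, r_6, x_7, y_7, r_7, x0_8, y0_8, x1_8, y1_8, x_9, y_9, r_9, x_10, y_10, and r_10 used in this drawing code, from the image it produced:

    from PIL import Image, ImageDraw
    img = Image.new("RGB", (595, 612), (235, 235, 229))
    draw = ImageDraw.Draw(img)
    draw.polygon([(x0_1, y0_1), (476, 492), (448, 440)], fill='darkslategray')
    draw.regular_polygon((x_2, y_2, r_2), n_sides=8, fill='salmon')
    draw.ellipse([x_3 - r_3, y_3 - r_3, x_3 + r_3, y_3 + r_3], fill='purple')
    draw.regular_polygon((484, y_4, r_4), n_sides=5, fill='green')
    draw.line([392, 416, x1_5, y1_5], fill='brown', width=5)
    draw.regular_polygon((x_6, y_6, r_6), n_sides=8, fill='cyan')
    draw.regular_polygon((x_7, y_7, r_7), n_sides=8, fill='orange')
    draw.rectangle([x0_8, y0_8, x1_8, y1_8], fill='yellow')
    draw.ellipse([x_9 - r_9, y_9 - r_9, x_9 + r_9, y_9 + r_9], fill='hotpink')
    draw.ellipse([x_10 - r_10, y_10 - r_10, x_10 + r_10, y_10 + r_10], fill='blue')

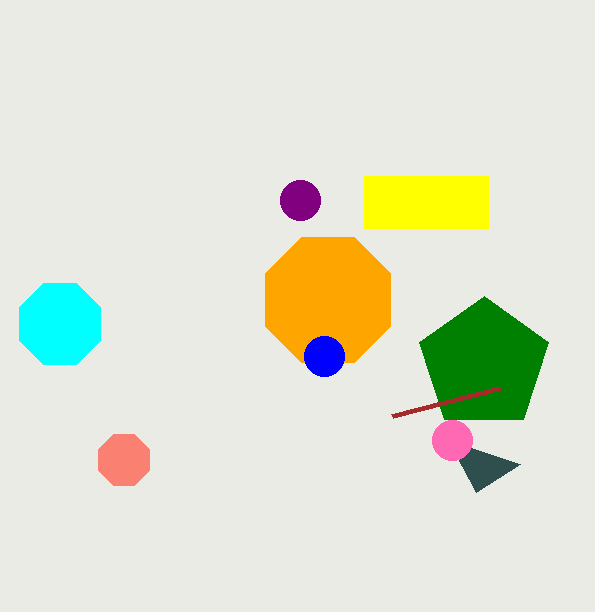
x0_1 = 520; y0_1 = 464; x_2 = 124; y_2 = 460; r_2 = 28; x_3 = 300; y_3 = 200; r_3 = 20; y_4 = 364; r_4 = 68; x1_5 = 500; y1_5 = 388; x_6 = 60; y_6 = 324; r_6 = 44; x_7 = 328; y_7 = 300; r_7 = 68; x0_8 = 364; y0_8 = 176; x1_8 = 488; y1_8 = 228; x_9 = 452; y_9 = 440; r_9 = 20; x_10 = 324; y_10 = 356; r_10 = 20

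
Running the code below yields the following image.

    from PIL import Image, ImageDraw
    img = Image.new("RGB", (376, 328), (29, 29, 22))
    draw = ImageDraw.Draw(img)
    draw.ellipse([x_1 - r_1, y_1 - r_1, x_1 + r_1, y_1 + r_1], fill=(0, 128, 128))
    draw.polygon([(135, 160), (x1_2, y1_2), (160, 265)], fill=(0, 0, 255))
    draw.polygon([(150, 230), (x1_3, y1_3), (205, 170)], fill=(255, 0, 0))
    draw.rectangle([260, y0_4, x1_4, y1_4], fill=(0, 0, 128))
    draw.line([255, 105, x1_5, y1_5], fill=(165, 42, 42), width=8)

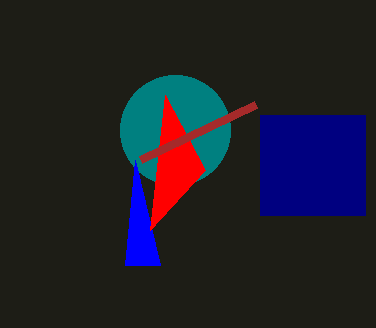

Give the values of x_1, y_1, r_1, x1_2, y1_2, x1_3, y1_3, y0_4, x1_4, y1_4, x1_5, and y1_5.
x_1 = 175
y_1 = 130
r_1 = 55
x1_2 = 125
y1_2 = 265
x1_3 = 165
y1_3 = 95
y0_4 = 115
x1_4 = 365
y1_4 = 215
x1_5 = 140
y1_5 = 160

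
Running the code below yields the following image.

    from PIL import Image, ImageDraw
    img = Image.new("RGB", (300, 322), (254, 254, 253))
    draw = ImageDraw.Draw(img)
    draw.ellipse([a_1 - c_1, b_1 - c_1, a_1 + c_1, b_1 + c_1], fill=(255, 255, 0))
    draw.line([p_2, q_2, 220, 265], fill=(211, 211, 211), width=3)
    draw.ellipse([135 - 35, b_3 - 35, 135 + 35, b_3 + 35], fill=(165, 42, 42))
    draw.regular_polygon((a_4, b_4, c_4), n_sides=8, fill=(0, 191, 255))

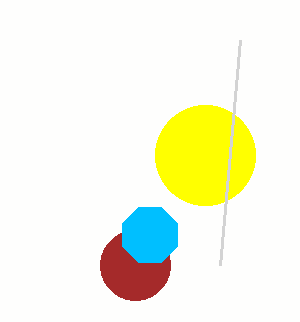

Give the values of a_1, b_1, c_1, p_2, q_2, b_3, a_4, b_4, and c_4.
a_1 = 205, b_1 = 155, c_1 = 50, p_2 = 240, q_2 = 40, b_3 = 265, a_4 = 150, b_4 = 235, c_4 = 30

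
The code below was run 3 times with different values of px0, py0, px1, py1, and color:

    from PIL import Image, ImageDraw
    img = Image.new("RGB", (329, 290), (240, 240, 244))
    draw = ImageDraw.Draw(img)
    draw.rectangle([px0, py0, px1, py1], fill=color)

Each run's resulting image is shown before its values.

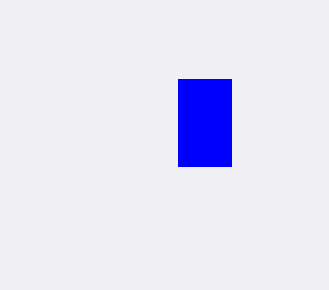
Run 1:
px0 = 178
py0 = 79
px1 = 231
py1 = 166
color = 'blue'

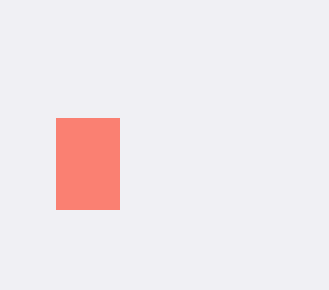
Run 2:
px0 = 56; py0 = 118; px1 = 119; py1 = 209; color = 'salmon'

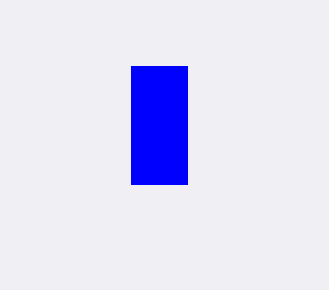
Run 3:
px0 = 131; py0 = 66; px1 = 187; py1 = 184; color = 'blue'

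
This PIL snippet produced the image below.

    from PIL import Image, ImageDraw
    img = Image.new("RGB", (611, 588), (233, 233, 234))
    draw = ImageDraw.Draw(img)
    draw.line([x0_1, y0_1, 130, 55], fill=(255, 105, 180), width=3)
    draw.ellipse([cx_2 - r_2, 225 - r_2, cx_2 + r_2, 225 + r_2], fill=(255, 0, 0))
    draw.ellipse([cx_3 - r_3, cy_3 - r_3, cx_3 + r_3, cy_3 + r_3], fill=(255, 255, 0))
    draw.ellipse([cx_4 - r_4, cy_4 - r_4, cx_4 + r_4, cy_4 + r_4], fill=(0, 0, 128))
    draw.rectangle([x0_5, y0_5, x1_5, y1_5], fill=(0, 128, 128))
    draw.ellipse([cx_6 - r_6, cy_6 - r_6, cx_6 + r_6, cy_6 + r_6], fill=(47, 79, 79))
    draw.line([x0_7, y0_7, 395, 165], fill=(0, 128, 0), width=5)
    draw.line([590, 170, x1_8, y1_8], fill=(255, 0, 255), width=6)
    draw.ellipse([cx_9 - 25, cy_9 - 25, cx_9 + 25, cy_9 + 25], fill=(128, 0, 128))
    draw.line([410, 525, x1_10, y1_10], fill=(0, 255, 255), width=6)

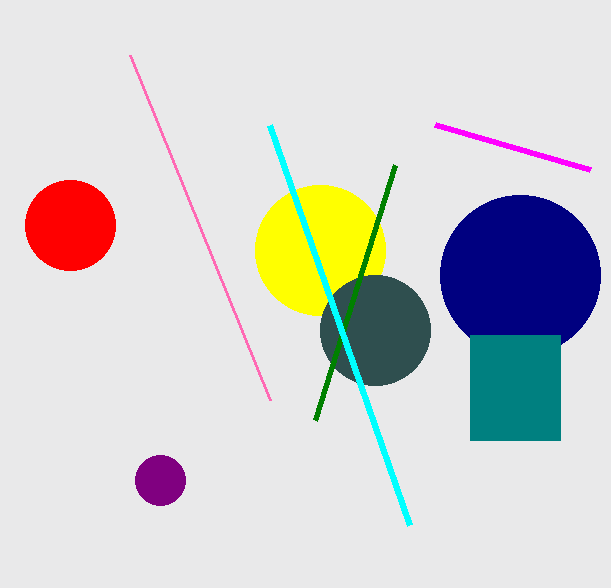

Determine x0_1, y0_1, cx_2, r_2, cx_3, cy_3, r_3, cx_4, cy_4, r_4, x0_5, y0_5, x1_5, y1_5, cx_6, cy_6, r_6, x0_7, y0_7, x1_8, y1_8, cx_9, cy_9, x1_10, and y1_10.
x0_1 = 270, y0_1 = 400, cx_2 = 70, r_2 = 45, cx_3 = 320, cy_3 = 250, r_3 = 65, cx_4 = 520, cy_4 = 275, r_4 = 80, x0_5 = 470, y0_5 = 335, x1_5 = 560, y1_5 = 440, cx_6 = 375, cy_6 = 330, r_6 = 55, x0_7 = 315, y0_7 = 420, x1_8 = 435, y1_8 = 125, cx_9 = 160, cy_9 = 480, x1_10 = 270, y1_10 = 125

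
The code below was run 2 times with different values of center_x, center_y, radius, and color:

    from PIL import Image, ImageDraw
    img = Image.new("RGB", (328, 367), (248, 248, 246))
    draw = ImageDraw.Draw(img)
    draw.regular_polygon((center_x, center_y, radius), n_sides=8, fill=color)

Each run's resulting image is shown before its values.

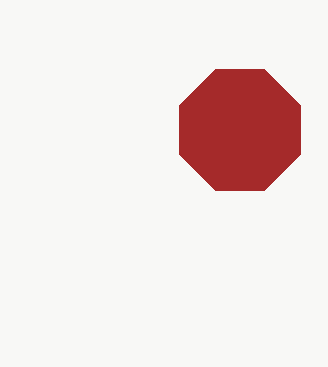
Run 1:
center_x = 240, center_y = 130, radius = 65, color = 'brown'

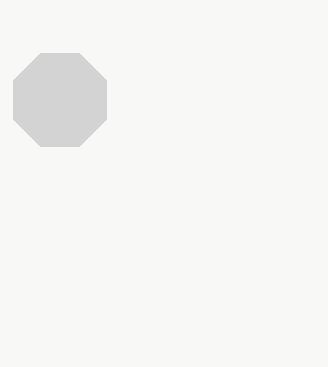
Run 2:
center_x = 60
center_y = 100
radius = 50
color = 'lightgray'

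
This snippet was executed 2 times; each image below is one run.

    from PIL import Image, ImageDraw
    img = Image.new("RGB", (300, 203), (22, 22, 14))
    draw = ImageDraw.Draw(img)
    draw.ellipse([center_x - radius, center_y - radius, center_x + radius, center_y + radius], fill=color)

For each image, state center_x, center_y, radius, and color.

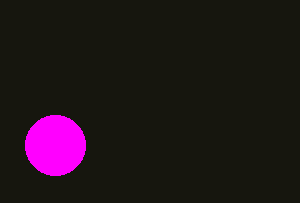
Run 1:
center_x = 55; center_y = 145; radius = 30; color = 'magenta'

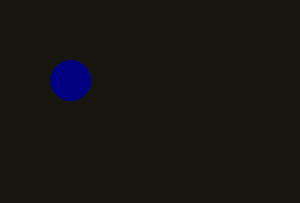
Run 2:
center_x = 70, center_y = 80, radius = 20, color = 'navy'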